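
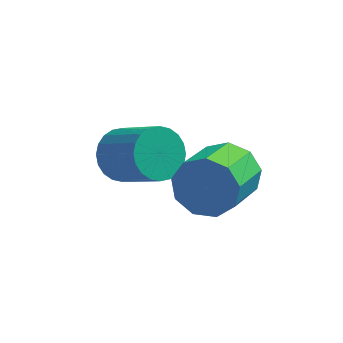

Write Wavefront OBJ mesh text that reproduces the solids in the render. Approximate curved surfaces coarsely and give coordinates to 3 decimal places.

v -1.127 2.746 1.686
v -0.613 3.208 1.369
v 0.441 2.576 2.157
v -0.073 2.114 2.474
v -0.695 3.366 1.606
v 0.359 2.734 2.394
v -0.843 3.43 1.855
v 0.211 2.798 2.643
v -1.034 3.39 2.078
v 0.02 2.758 2.866
v -1.239 3.252 2.242
v -0.185 2.62 3.03
v -1.427 3.037 2.321
v -0.373 2.405 3.109
v -1.57 2.777 2.303
v -0.516 2.145 3.091
v -1.645 2.513 2.191
v -0.591 1.881 2.979
v -1.641 2.284 2.003
v -0.587 1.652 2.791
v -1.559 2.126 1.766
v -0.505 1.494 2.554
v -1.411 2.062 1.517
v -0.357 1.43 2.305
v -1.22 2.102 1.294
v -0.166 1.47 2.082
v -1.015 2.24 1.13
v 0.039 1.608 1.918
v -0.827 2.455 1.051
v 0.227 1.823 1.839
v -0.684 2.715 1.069
v 0.37 2.083 1.857
v -0.609 2.979 1.181
v 0.445 2.347 1.969
v 1.434 2.619 1.662
v 1.769 2.276 0.972
v 1.501 0.898 1.528
v 1.166 1.241 2.218
v 2.176 2.356 1.369
v 1.908 0.978 1.925
v 2.237 2.56 1.903
v 1.968 1.182 2.459
v 1.921 2.791 2.324
v 1.653 1.413 2.88
v 1.378 2.942 2.435
v 1.11 1.564 2.991
v 0.861 2.941 2.185
v 0.593 1.563 2.741
v 0.612 2.79 1.689
v 0.344 1.412 2.245
v 0.748 2.559 1.181
v 0.48 1.181 1.737
v 1.205 2.355 0.898
v 0.937 0.977 1.454
f 2 1 5
f 2 5 3
f 3 5 6
f 3 6 4
f 5 1 7
f 5 7 6
f 6 7 8
f 6 8 4
f 7 1 9
f 7 9 8
f 8 9 10
f 8 10 4
f 9 1 11
f 9 11 10
f 10 11 12
f 10 12 4
f 11 1 13
f 11 13 12
f 12 13 14
f 12 14 4
f 13 1 15
f 13 15 14
f 14 15 16
f 14 16 4
f 15 1 17
f 15 17 16
f 16 17 18
f 16 18 4
f 17 1 19
f 17 19 18
f 18 19 20
f 18 20 4
f 19 1 21
f 19 21 20
f 20 21 22
f 20 22 4
f 21 1 23
f 21 23 22
f 22 23 24
f 22 24 4
f 23 1 25
f 23 25 24
f 24 25 26
f 24 26 4
f 25 1 27
f 25 27 26
f 26 27 28
f 26 28 4
f 27 1 29
f 27 29 28
f 28 29 30
f 28 30 4
f 29 1 31
f 29 31 30
f 30 31 32
f 30 32 4
f 31 1 33
f 31 33 32
f 32 33 34
f 32 34 4
f 33 1 2
f 33 2 34
f 34 2 3
f 34 3 4
f 36 35 39
f 36 39 37
f 37 39 40
f 37 40 38
f 39 35 41
f 39 41 40
f 40 41 42
f 40 42 38
f 41 35 43
f 41 43 42
f 42 43 44
f 42 44 38
f 43 35 45
f 43 45 44
f 44 45 46
f 44 46 38
f 45 35 47
f 45 47 46
f 46 47 48
f 46 48 38
f 47 35 49
f 47 49 48
f 48 49 50
f 48 50 38
f 49 35 51
f 49 51 50
f 50 51 52
f 50 52 38
f 51 35 53
f 51 53 52
f 52 53 54
f 52 54 38
f 53 35 36
f 53 36 54
f 54 36 37
f 54 37 38



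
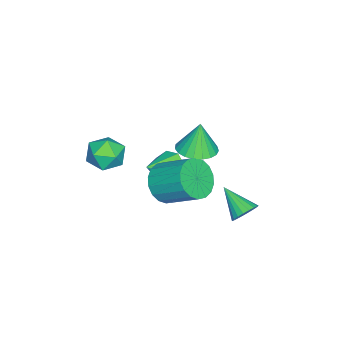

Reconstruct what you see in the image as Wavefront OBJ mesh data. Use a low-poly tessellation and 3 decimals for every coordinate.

v -1.748 -0.267 -0.144
v -0.857 -0.668 0.24
v -0.6 0.885 1.268
v -1.492 1.287 0.884
v -0.713 -0.439 -0.142
v -0.456 1.114 0.886
v -0.773 -0.177 -0.523
v -0.517 1.376 0.505
v -1.027 0.068 -0.83
v -0.77 1.621 0.198
v -1.424 0.247 -1.001
v -1.167 1.8 0.027
v -1.885 0.324 -1.002
v -1.628 1.877 0.026
v -2.319 0.284 -0.833
v -2.062 1.837 0.195
v -2.64 0.135 -0.528
v -2.383 1.688 0.5
v -2.784 -0.094 -0.146
v -2.527 1.459 0.882
v -2.723 -0.356 0.235
v -2.467 1.197 1.263
v -2.47 -0.601 0.542
v -2.213 0.952 1.57
v -2.073 -0.78 0.713
v -1.816 0.773 1.741
v -1.612 -0.857 0.714
v -1.355 0.696 1.742
v -1.178 -0.817 0.545
v -0.921 0.736 1.573
v -2.739 3.047 -2.036
v -2.397 2.582 -2.431
v -3.361 1.833 -1.144
v -2.203 2.637 -2.221
v -2.102 2.763 -1.979
v -2.111 2.939 -1.747
v -2.229 3.133 -1.565
v -2.435 3.312 -1.464
v -2.694 3.446 -1.463
v -2.961 3.51 -1.56
v -3.189 3.495 -1.74
v -3.339 3.402 -1.971
v -3.386 3.248 -2.214
v -3.321 3.059 -2.425
v -3.155 2.868 -2.57
v -2.918 2.708 -2.622
v -2.649 2.607 -2.573
v -2.055 -2.207 1.475
v -1.546 -2.138 0.656
v -1.614 -3.702 1.624
v -1.105 -3.633 0.805
v -0.816 -3.156 1.596
v -1.089 -2.232 1.503
v -2.071 -3.608 0.777
v -2.344 -2.684 0.684
v -1.555 -3.004 0.224
v -0.78 -2.725 0.73
v -2.38 -3.115 1.55
v -1.605 -2.836 2.056
v -2.837 0.769 1.618
v -2.356 1.576 1.64
v -3.043 0.851 3.142
v -2.722 1.701 1.584
v -3.108 1.665 1.534
v -3.447 1.474 1.498
v -3.681 1.162 1.483
v -3.769 0.781 1.492
v -3.696 0.398 1.522
v -3.474 0.079 1.569
v -3.142 -0.12 1.624
v -2.758 -0.165 1.679
v -2.387 -0.049 1.722
v -2.095 0.208 1.748
v -1.93 0.563 1.751
v -1.923 0.953 1.731
v -2.073 1.312 1.692
v -4.2 -1.044 -1.424
v -3.598 -0.7 -2.013
v -3.08 -1.656 -0.636
v -3.732 -0.266 -1.485
v -4.141 -0.288 -0.922
v -4.584 -0.753 -0.652
v -4.802 -1.388 -0.835
v -4.668 -1.823 -1.363
v -4.259 -1.801 -1.927
v -3.816 -1.336 -2.196
f 2 1 5
f 2 5 3
f 3 5 6
f 3 6 4
f 5 1 7
f 5 7 6
f 6 7 8
f 6 8 4
f 7 1 9
f 7 9 8
f 8 9 10
f 8 10 4
f 9 1 11
f 9 11 10
f 10 11 12
f 10 12 4
f 11 1 13
f 11 13 12
f 12 13 14
f 12 14 4
f 13 1 15
f 13 15 14
f 14 15 16
f 14 16 4
f 15 1 17
f 15 17 16
f 16 17 18
f 16 18 4
f 17 1 19
f 17 19 18
f 18 19 20
f 18 20 4
f 19 1 21
f 19 21 20
f 20 21 22
f 20 22 4
f 21 1 23
f 21 23 22
f 22 23 24
f 22 24 4
f 23 1 25
f 23 25 24
f 24 25 26
f 24 26 4
f 25 1 27
f 25 27 26
f 26 27 28
f 26 28 4
f 27 1 29
f 27 29 28
f 28 29 30
f 28 30 4
f 29 1 2
f 29 2 30
f 30 2 3
f 30 3 4
f 32 31 34
f 32 34 33
f 34 31 35
f 34 35 33
f 35 31 36
f 35 36 33
f 36 31 37
f 36 37 33
f 37 31 38
f 37 38 33
f 38 31 39
f 38 39 33
f 39 31 40
f 39 40 33
f 40 31 41
f 40 41 33
f 41 31 42
f 41 42 33
f 42 31 43
f 42 43 33
f 43 31 44
f 43 44 33
f 44 31 45
f 44 45 33
f 45 31 46
f 45 46 33
f 46 31 47
f 46 47 33
f 47 31 32
f 47 32 33
f 48 59 53
f 48 53 49
f 48 49 55
f 48 55 58
f 48 58 59
f 49 53 57
f 53 59 52
f 59 58 50
f 58 55 54
f 55 49 56
f 51 57 52
f 51 52 50
f 51 50 54
f 51 54 56
f 51 56 57
f 52 57 53
f 50 52 59
f 54 50 58
f 56 54 55
f 57 56 49
f 61 60 63
f 61 63 62
f 63 60 64
f 63 64 62
f 64 60 65
f 64 65 62
f 65 60 66
f 65 66 62
f 66 60 67
f 66 67 62
f 67 60 68
f 67 68 62
f 68 60 69
f 68 69 62
f 69 60 70
f 69 70 62
f 70 60 71
f 70 71 62
f 71 60 72
f 71 72 62
f 72 60 73
f 72 73 62
f 73 60 74
f 73 74 62
f 74 60 75
f 74 75 62
f 75 60 76
f 75 76 62
f 76 60 61
f 76 61 62
f 78 77 80
f 78 80 79
f 80 77 81
f 80 81 79
f 81 77 82
f 81 82 79
f 82 77 83
f 82 83 79
f 83 77 84
f 83 84 79
f 84 77 85
f 84 85 79
f 85 77 86
f 85 86 79
f 86 77 78
f 86 78 79



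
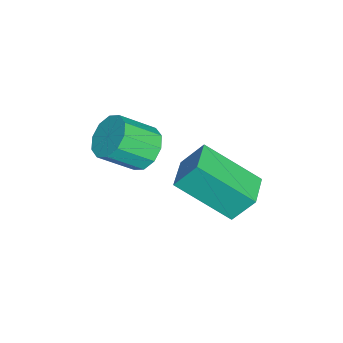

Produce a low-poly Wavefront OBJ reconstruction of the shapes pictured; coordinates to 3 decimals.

v 2.253 1.035 0.308
v 2.177 1.674 1.188
v 2.388 2.68 -0.874
v 2.312 3.319 0.006
v 3.348 1.021 0.414
v 3.272 1.66 1.294
v 3.483 2.666 -0.768
v 3.407 3.305 0.112
v 3.667 0.312 2.288
v 3.958 0.807 2.706
v 4.344 -0.097 3.51
v 4.053 -0.592 3.092
v 3.543 0.746 2.836
v 3.929 -0.158 3.64
v 3.176 0.519 2.757
v 3.562 -0.385 3.561
v 2.996 0.213 2.499
v 3.382 -0.691 3.303
v 3.073 -0.055 2.16
v 3.459 -0.959 2.964
v 3.376 -0.183 1.87
v 3.762 -1.087 2.674
v 3.791 -0.122 1.74
v 4.177 -1.026 2.544
v 4.158 0.105 1.819
v 4.544 -0.799 2.623
v 4.338 0.411 2.077
v 4.724 -0.493 2.881
v 4.261 0.679 2.416
v 4.647 -0.225 3.22
f 2 4 1
f 5 2 1
f 1 4 3
f 3 5 1
f 2 8 4
f 6 2 5
f 6 8 2
f 4 8 3
f 7 5 3
f 3 8 7
f 7 6 5
f 8 6 7
f 10 9 13
f 10 13 11
f 11 13 14
f 11 14 12
f 13 9 15
f 13 15 14
f 14 15 16
f 14 16 12
f 15 9 17
f 15 17 16
f 16 17 18
f 16 18 12
f 17 9 19
f 17 19 18
f 18 19 20
f 18 20 12
f 19 9 21
f 19 21 20
f 20 21 22
f 20 22 12
f 21 9 23
f 21 23 22
f 22 23 24
f 22 24 12
f 23 9 25
f 23 25 24
f 24 25 26
f 24 26 12
f 25 9 27
f 25 27 26
f 26 27 28
f 26 28 12
f 27 9 29
f 27 29 28
f 28 29 30
f 28 30 12
f 29 9 10
f 29 10 30
f 30 10 11
f 30 11 12



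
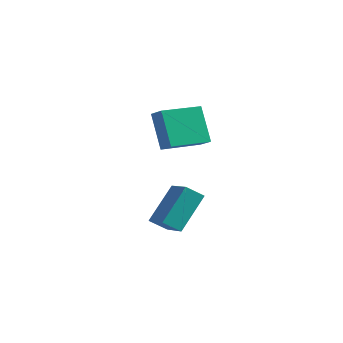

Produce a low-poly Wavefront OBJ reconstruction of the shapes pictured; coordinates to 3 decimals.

v 2.495 -1.647 -0.675
v 2.674 -0.246 0.755
v 3.049 -1.15 -1.232
v 3.228 0.252 0.198
v 3.572 -2.292 -0.178
v 3.751 -0.89 1.252
v 4.126 -1.794 -0.735
v 4.305 -0.393 0.695
v -0.328 2.773 2.936
v 0.366 2.486 3.395
v 0.517 4.532 2.758
v 1.211 4.246 3.218
v 0.529 2.194 1.282
v 1.223 1.908 1.742
v 1.374 3.954 1.105
v 2.068 3.667 1.564
f 2 4 1
f 5 2 1
f 1 4 3
f 3 5 1
f 2 8 4
f 6 2 5
f 6 8 2
f 4 8 3
f 7 5 3
f 3 8 7
f 7 6 5
f 8 6 7
f 10 12 9
f 13 10 9
f 9 12 11
f 11 13 9
f 10 16 12
f 14 10 13
f 14 16 10
f 12 16 11
f 15 13 11
f 11 16 15
f 15 14 13
f 16 14 15



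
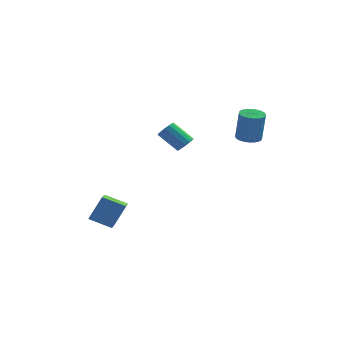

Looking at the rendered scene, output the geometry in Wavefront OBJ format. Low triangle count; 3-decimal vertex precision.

v 1.208 -3.146 3.354
v 1.558 -2.938 3.692
v 0.543 -2.647 4.565
v 0.192 -2.854 4.226
v 1.481 -2.728 3.533
v 0.466 -2.437 4.405
v 1.33 -2.631 3.325
v 0.315 -2.34 4.198
v 1.147 -2.671 3.125
v 0.132 -2.38 3.998
v 0.98 -2.839 2.986
v -0.035 -2.548 3.859
v 0.873 -3.088 2.946
v -0.142 -2.797 3.819
v 0.857 -3.353 3.015
v -0.158 -3.062 3.888
v 0.934 -3.563 3.175
v -0.081 -3.272 4.047
v 1.085 -3.66 3.382
v 0.07 -3.369 4.255
v 1.268 -3.62 3.582
v 0.253 -3.329 4.455
v 1.435 -3.452 3.721
v 0.42 -3.161 4.594
v 1.542 -3.203 3.761
v 0.527 -2.912 4.634
v 3.592 1.667 2.063
v 4.258 1.556 1.978
v 4.453 1.421 3.692
v 3.788 1.533 3.777
v 4.252 1.82 2
v 4.447 1.686 3.713
v 4.145 2.061 2.031
v 4.341 1.927 3.745
v 3.955 2.242 2.067
v 4.151 2.108 3.78
v 3.709 2.336 2.102
v 3.905 2.201 3.816
v 3.446 2.328 2.132
v 3.641 2.193 3.845
v 3.204 2.219 2.151
v 3.4 2.084 3.864
v 3.022 2.026 2.156
v 3.218 1.892 3.87
v 2.927 1.779 2.148
v 3.122 1.644 3.862
v 2.933 1.514 2.127
v 3.128 1.38 3.84
v 3.039 1.273 2.095
v 3.235 1.139 3.809
v 3.229 1.092 2.06
v 3.425 0.958 3.773
v 3.475 0.999 2.024
v 3.671 0.864 3.738
v 3.739 1.007 1.995
v 3.934 0.872 3.708
v 3.98 1.116 1.976
v 4.176 0.981 3.689
v 4.162 1.308 1.97
v 4.358 1.174 3.684
v -2.654 -1.557 -3.154
v -2.519 -2.714 -2.79
v -3.834 -1.531 -2.634
v -3.7 -2.688 -2.27
v -2.06 -1.072 -1.83
v -1.926 -2.229 -1.466
v -3.241 -1.046 -1.31
v -3.106 -2.203 -0.946
f 2 1 5
f 2 5 3
f 3 5 6
f 3 6 4
f 5 1 7
f 5 7 6
f 6 7 8
f 6 8 4
f 7 1 9
f 7 9 8
f 8 9 10
f 8 10 4
f 9 1 11
f 9 11 10
f 10 11 12
f 10 12 4
f 11 1 13
f 11 13 12
f 12 13 14
f 12 14 4
f 13 1 15
f 13 15 14
f 14 15 16
f 14 16 4
f 15 1 17
f 15 17 16
f 16 17 18
f 16 18 4
f 17 1 19
f 17 19 18
f 18 19 20
f 18 20 4
f 19 1 21
f 19 21 20
f 20 21 22
f 20 22 4
f 21 1 23
f 21 23 22
f 22 23 24
f 22 24 4
f 23 1 25
f 23 25 24
f 24 25 26
f 24 26 4
f 25 1 2
f 25 2 26
f 26 2 3
f 26 3 4
f 28 27 31
f 28 31 29
f 29 31 32
f 29 32 30
f 31 27 33
f 31 33 32
f 32 33 34
f 32 34 30
f 33 27 35
f 33 35 34
f 34 35 36
f 34 36 30
f 35 27 37
f 35 37 36
f 36 37 38
f 36 38 30
f 37 27 39
f 37 39 38
f 38 39 40
f 38 40 30
f 39 27 41
f 39 41 40
f 40 41 42
f 40 42 30
f 41 27 43
f 41 43 42
f 42 43 44
f 42 44 30
f 43 27 45
f 43 45 44
f 44 45 46
f 44 46 30
f 45 27 47
f 45 47 46
f 46 47 48
f 46 48 30
f 47 27 49
f 47 49 48
f 48 49 50
f 48 50 30
f 49 27 51
f 49 51 50
f 50 51 52
f 50 52 30
f 51 27 53
f 51 53 52
f 52 53 54
f 52 54 30
f 53 27 55
f 53 55 54
f 54 55 56
f 54 56 30
f 55 27 57
f 55 57 56
f 56 57 58
f 56 58 30
f 57 27 59
f 57 59 58
f 58 59 60
f 58 60 30
f 59 27 28
f 59 28 60
f 60 28 29
f 60 29 30
f 62 64 61
f 65 62 61
f 61 64 63
f 63 65 61
f 62 68 64
f 66 62 65
f 66 68 62
f 64 68 63
f 67 65 63
f 63 68 67
f 67 66 65
f 68 66 67



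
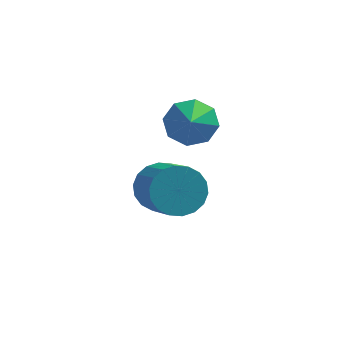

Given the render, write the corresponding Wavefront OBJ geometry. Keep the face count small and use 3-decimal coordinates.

v -0.198 4.361 -0.797
v 0.785 4.397 -0.906
v -0.082 3.419 -0.063
v 0.542 4.82 -0.326
v -0.135 4.973 -0.022
v -0.849 4.768 -0.173
v -1.181 4.324 -0.689
v -0.938 3.902 -1.269
v -0.261 3.748 -1.573
v 0.453 3.953 -1.422
v -0.805 1.545 -2.059
v -0.211 2.198 -1.589
v 0.578 0.648 -0.431
v -0.015 -0.005 -0.901
v -0.578 2.2 -1.338
v 0.211 0.649 -0.179
v -0.99 2.071 -1.229
v -0.201 0.521 -0.071
v -1.365 1.839 -1.285
v -0.576 0.288 -0.126
v -1.629 1.548 -1.494
v -0.84 -0.003 -0.335
v -1.73 1.257 -1.815
v -0.941 -0.294 -0.656
v -1.648 1.022 -2.184
v -0.859 -0.528 -1.026
v -1.398 0.892 -2.529
v -0.609 -0.658 -1.371
v -1.031 0.891 -2.781
v -0.242 -0.66 -1.622
v -0.619 1.019 -2.889
v 0.17 -0.531 -1.731
v -0.244 1.252 -2.834
v 0.545 -0.299 -1.675
v 0.02 1.543 -2.625
v 0.809 -0.008 -1.466
v 0.121 1.834 -2.304
v 0.91 0.283 -1.145
v 0.039 2.068 -1.934
v 0.828 0.518 -0.776
f 2 1 4
f 2 4 3
f 4 1 5
f 4 5 3
f 5 1 6
f 5 6 3
f 6 1 7
f 6 7 3
f 7 1 8
f 7 8 3
f 8 1 9
f 8 9 3
f 9 1 10
f 9 10 3
f 10 1 2
f 10 2 3
f 12 11 15
f 12 15 13
f 13 15 16
f 13 16 14
f 15 11 17
f 15 17 16
f 16 17 18
f 16 18 14
f 17 11 19
f 17 19 18
f 18 19 20
f 18 20 14
f 19 11 21
f 19 21 20
f 20 21 22
f 20 22 14
f 21 11 23
f 21 23 22
f 22 23 24
f 22 24 14
f 23 11 25
f 23 25 24
f 24 25 26
f 24 26 14
f 25 11 27
f 25 27 26
f 26 27 28
f 26 28 14
f 27 11 29
f 27 29 28
f 28 29 30
f 28 30 14
f 29 11 31
f 29 31 30
f 30 31 32
f 30 32 14
f 31 11 33
f 31 33 32
f 32 33 34
f 32 34 14
f 33 11 35
f 33 35 34
f 34 35 36
f 34 36 14
f 35 11 37
f 35 37 36
f 36 37 38
f 36 38 14
f 37 11 39
f 37 39 38
f 38 39 40
f 38 40 14
f 39 11 12
f 39 12 40
f 40 12 13
f 40 13 14



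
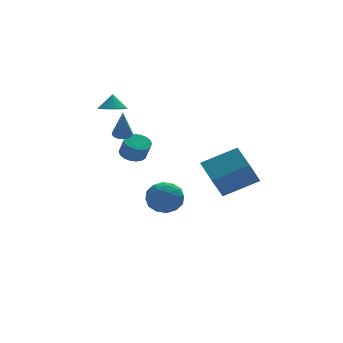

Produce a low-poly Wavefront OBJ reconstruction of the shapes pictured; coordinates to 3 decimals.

v 1.868 -3.582 0.128
v 3.804 -3.933 1.091
v 1.863 -1.904 0.75
v 3.798 -2.254 1.713
v 2.682 -3.046 -1.313
v 4.617 -3.396 -0.35
v 2.676 -1.367 -0.691
v 4.612 -1.718 0.272
v -1.609 0.391 2.48
v -1.231 0.754 2.647
v -1.771 -0.251 4.24
v -1.48 0.889 2.674
v -1.764 0.891 2.648
v -2.006 0.759 2.578
v -2.141 0.528 2.481
v -2.134 0.26 2.384
v -1.986 0.027 2.313
v -1.737 -0.108 2.287
v -1.454 -0.11 2.312
v -1.212 0.023 2.383
v -1.076 0.254 2.479
v -1.083 0.521 2.576
v -1.209 3.227 3.274
v -0.634 2.673 3.407
v -1.071 3.593 4.206
v -0.448 2.95 3.27
v -0.413 3.282 3.134
v -0.536 3.603 3.026
v -0.792 3.85 2.968
v -1.131 3.973 2.97
v -1.485 3.949 3.032
v -1.785 3.782 3.142
v -1.97 3.504 3.279
v -2.005 3.172 3.414
v -1.882 2.851 3.522
v -1.626 2.604 3.581
v -1.288 2.481 3.579
v -0.934 2.505 3.517
v -0.106 3.182 -0.192
v 0.465 2.734 -0.477
v 0.597 2.25 0.546
v 0.026 2.698 0.832
v 0.636 3.016 -0.366
v 0.768 2.531 0.657
v 0.659 3.33 -0.221
v 0.791 2.845 0.803
v 0.531 3.615 -0.069
v 0.663 3.13 0.954
v 0.277 3.814 0.058
v 0.409 3.33 1.081
v -0.053 3.888 0.136
v 0.079 3.404 1.159
v -0.394 3.823 0.148
v -0.261 3.338 1.172
v -0.677 3.63 0.094
v -0.545 3.146 1.117
v -0.848 3.349 -0.017
v -0.716 2.864 1.006
v -0.871 3.035 -0.163
v -0.739 2.55 0.861
v -0.743 2.75 -0.314
v -0.611 2.265 0.709
v -0.489 2.55 -0.441
v -0.357 2.066 0.582
v -0.159 2.476 -0.519
v -0.027 1.992 0.504
v 0.181 2.542 -0.532
v 0.314 2.057 0.492
v 1.104 3.552 -3.92
v 2.038 3.087 -4.394
v 1.022 2.153 -2.706
v 1.956 1.688 -3.18
v 2.04 2.665 -2.588
v 2.091 3.53 -3.338
v 0.969 1.71 -3.762
v 1.02 2.575 -4.512
v 1.955 1.948 -4.296
v 2.617 2.539 -3.57
v 0.443 2.701 -3.53
v 1.105 3.292 -2.804
v 1.578 3.443 -4.263
v 1.482 1.797 -2.837
v 1.531 2.372 -2.489
v 2.081 2.099 -2.767
v 1.609 3.703 -3.643
v 2.158 3.43 -3.921
v 2.16 3.182 -2.86
v 0.902 1.81 -3.179
v 1.451 1.537 -3.457
v 0.979 3.141 -4.333
v 1.529 2.868 -4.611
v 0.9 2.058 -4.24
v 2.078 2.5 -4.484
v 2.03 1.677 -3.771
v 1.45 1.69 -4.113
v 1.48 2.199 -4.554
v 2.467 2.847 -4.058
v 2.419 2.024 -3.344
v 2.469 2.599 -2.996
v 2.498 3.107 -3.437
v 2.419 2.178 -4
v 0.641 3.216 -3.756
v 0.593 2.393 -3.042
v 0.562 2.133 -3.663
v 0.591 2.641 -4.104
v 1.03 3.563 -3.329
v 0.982 2.74 -2.616
v 1.58 3.041 -2.546
v 1.61 3.55 -2.987
v 0.641 3.062 -3.1
f 2 4 1
f 5 2 1
f 1 4 3
f 3 5 1
f 2 8 4
f 6 2 5
f 6 8 2
f 4 8 3
f 7 5 3
f 3 8 7
f 7 6 5
f 8 6 7
f 10 9 12
f 10 12 11
f 12 9 13
f 12 13 11
f 13 9 14
f 13 14 11
f 14 9 15
f 14 15 11
f 15 9 16
f 15 16 11
f 16 9 17
f 16 17 11
f 17 9 18
f 17 18 11
f 18 9 19
f 18 19 11
f 19 9 20
f 19 20 11
f 20 9 21
f 20 21 11
f 21 9 22
f 21 22 11
f 22 9 10
f 22 10 11
f 24 23 26
f 24 26 25
f 26 23 27
f 26 27 25
f 27 23 28
f 27 28 25
f 28 23 29
f 28 29 25
f 29 23 30
f 29 30 25
f 30 23 31
f 30 31 25
f 31 23 32
f 31 32 25
f 32 23 33
f 32 33 25
f 33 23 34
f 33 34 25
f 34 23 35
f 34 35 25
f 35 23 36
f 35 36 25
f 36 23 37
f 36 37 25
f 37 23 38
f 37 38 25
f 38 23 24
f 38 24 25
f 40 39 43
f 40 43 41
f 41 43 44
f 41 44 42
f 43 39 45
f 43 45 44
f 44 45 46
f 44 46 42
f 45 39 47
f 45 47 46
f 46 47 48
f 46 48 42
f 47 39 49
f 47 49 48
f 48 49 50
f 48 50 42
f 49 39 51
f 49 51 50
f 50 51 52
f 50 52 42
f 51 39 53
f 51 53 52
f 52 53 54
f 52 54 42
f 53 39 55
f 53 55 54
f 54 55 56
f 54 56 42
f 55 39 57
f 55 57 56
f 56 57 58
f 56 58 42
f 57 39 59
f 57 59 58
f 58 59 60
f 58 60 42
f 59 39 61
f 59 61 60
f 60 61 62
f 60 62 42
f 61 39 63
f 61 63 62
f 62 63 64
f 62 64 42
f 63 39 65
f 63 65 64
f 64 65 66
f 64 66 42
f 65 39 67
f 65 67 66
f 66 67 68
f 66 68 42
f 67 39 40
f 67 40 68
f 68 40 41
f 68 41 42
f 69 106 85
f 106 80 109
f 85 109 74
f 106 109 85
f 69 85 81
f 85 74 86
f 81 86 70
f 85 86 81
f 69 81 90
f 81 70 91
f 90 91 76
f 81 91 90
f 69 90 102
f 90 76 105
f 102 105 79
f 90 105 102
f 69 102 106
f 102 79 110
f 106 110 80
f 102 110 106
f 70 86 97
f 86 74 100
f 97 100 78
f 86 100 97
f 74 109 87
f 109 80 108
f 87 108 73
f 109 108 87
f 80 110 107
f 110 79 103
f 107 103 71
f 110 103 107
f 79 105 104
f 105 76 92
f 104 92 75
f 105 92 104
f 76 91 96
f 91 70 93
f 96 93 77
f 91 93 96
f 72 98 84
f 98 78 99
f 84 99 73
f 98 99 84
f 72 84 82
f 84 73 83
f 82 83 71
f 84 83 82
f 72 82 89
f 82 71 88
f 89 88 75
f 82 88 89
f 72 89 94
f 89 75 95
f 94 95 77
f 89 95 94
f 72 94 98
f 94 77 101
f 98 101 78
f 94 101 98
f 73 99 87
f 99 78 100
f 87 100 74
f 99 100 87
f 71 83 107
f 83 73 108
f 107 108 80
f 83 108 107
f 75 88 104
f 88 71 103
f 104 103 79
f 88 103 104
f 77 95 96
f 95 75 92
f 96 92 76
f 95 92 96
f 78 101 97
f 101 77 93
f 97 93 70
f 101 93 97



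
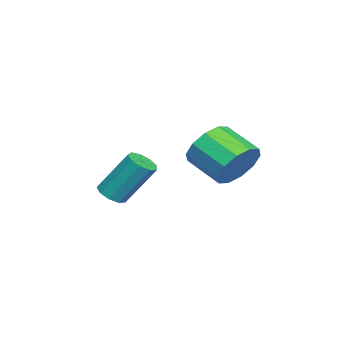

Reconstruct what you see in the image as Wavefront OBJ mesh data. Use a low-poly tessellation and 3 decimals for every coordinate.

v 1.029 -2.638 -0.568
v 1.539 -2.934 -0.348
v 1.482 -1.797 1.309
v 0.971 -1.502 1.088
v 1.657 -2.59 -0.579
v 1.599 -1.454 1.077
v 1.481 -2.269 -0.806
v 1.423 -1.132 0.851
v 1.093 -2.121 -0.921
v 1.035 -0.984 0.735
v 0.675 -2.214 -0.872
v 0.617 -1.078 0.785
v 0.423 -2.507 -0.68
v 0.365 -1.37 0.977
v 0.454 -2.86 -0.436
v 0.397 -1.724 1.221
v 0.755 -3.11 -0.254
v 0.697 -1.974 1.403
v 1.183 -3.14 -0.219
v 1.125 -2.003 1.438
v 1.766 2.093 1.405
v 2.493 2.135 2.147
v 1.801 0.89 2.897
v 1.074 0.847 2.155
v 2.005 2.514 2.325
v 1.313 1.269 3.075
v 1.426 2.732 2.152
v 0.733 1.486 2.902
v 0.976 2.705 1.693
v 0.284 1.46 2.443
v 0.829 2.445 1.124
v 0.136 1.199 1.874
v 1.039 2.05 0.663
v 0.347 0.805 1.413
v 1.527 1.671 0.485
v 0.835 0.426 1.235
v 2.107 1.454 0.658
v 1.414 0.208 1.408
v 2.556 1.48 1.117
v 1.864 0.235 1.867
v 2.704 1.741 1.686
v 2.011 0.495 2.436
f 2 1 5
f 2 5 3
f 3 5 6
f 3 6 4
f 5 1 7
f 5 7 6
f 6 7 8
f 6 8 4
f 7 1 9
f 7 9 8
f 8 9 10
f 8 10 4
f 9 1 11
f 9 11 10
f 10 11 12
f 10 12 4
f 11 1 13
f 11 13 12
f 12 13 14
f 12 14 4
f 13 1 15
f 13 15 14
f 14 15 16
f 14 16 4
f 15 1 17
f 15 17 16
f 16 17 18
f 16 18 4
f 17 1 19
f 17 19 18
f 18 19 20
f 18 20 4
f 19 1 2
f 19 2 20
f 20 2 3
f 20 3 4
f 22 21 25
f 22 25 23
f 23 25 26
f 23 26 24
f 25 21 27
f 25 27 26
f 26 27 28
f 26 28 24
f 27 21 29
f 27 29 28
f 28 29 30
f 28 30 24
f 29 21 31
f 29 31 30
f 30 31 32
f 30 32 24
f 31 21 33
f 31 33 32
f 32 33 34
f 32 34 24
f 33 21 35
f 33 35 34
f 34 35 36
f 34 36 24
f 35 21 37
f 35 37 36
f 36 37 38
f 36 38 24
f 37 21 39
f 37 39 38
f 38 39 40
f 38 40 24
f 39 21 41
f 39 41 40
f 40 41 42
f 40 42 24
f 41 21 22
f 41 22 42
f 42 22 23
f 42 23 24



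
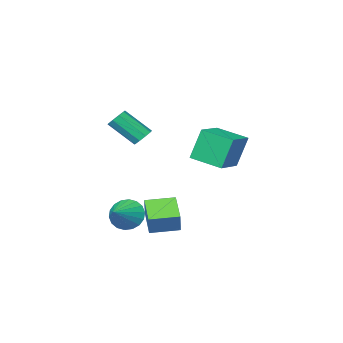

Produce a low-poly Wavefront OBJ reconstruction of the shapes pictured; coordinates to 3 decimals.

v 1.168 0.451 2.893
v 1.539 0.213 2.429
v 2.503 -0.809 3.723
v 2.132 -0.571 4.187
v 1.716 0.581 2.588
v 2.679 -0.441 3.882
v 1.636 0.888 2.889
v 2.599 -0.134 4.184
v 1.337 0.99 3.193
v 2.301 -0.031 4.487
v 0.959 0.84 3.356
v 1.923 -0.181 4.65
v 0.679 0.508 3.302
v 1.643 -0.513 4.596
v 0.628 0.149 3.057
v 1.592 -0.872 4.351
v 0.829 -0.069 2.735
v 1.793 -1.09 4.029
v 1.189 -0.044 2.487
v 2.153 -1.065 3.781
v -3.852 -1.339 0.19
v -4.46 -1.154 2.14
v -4.722 0.329 -0.239
v -5.33 0.515 1.71
v -2.21 -0.375 0.61
v -2.818 -0.189 2.559
v -3.08 1.294 0.18
v -3.688 1.479 2.13
v -1.395 -0.414 -3.078
v -0.986 0.169 -1.838
v -0.805 0.925 -3.902
v -0.396 1.508 -2.662
v 0.076 -1.148 -3.218
v 0.485 -0.565 -1.978
v 0.666 0.191 -4.042
v 1.075 0.774 -2.802
v 1.915 0.042 -2.501
v 2.453 -0.051 -3.363
v 3.205 0.818 -1.779
v 2.243 0.348 -3.417
v 1.968 0.686 -3.29
v 1.683 0.897 -3.006
v 1.444 0.938 -2.623
v 1.297 0.801 -2.215
v 1.274 0.515 -1.864
v 1.377 0.134 -1.64
v 1.587 -0.265 -1.585
v 1.862 -0.603 -1.712
v 2.147 -0.814 -1.996
v 2.387 -0.855 -2.379
v 2.533 -0.718 -2.787
v 2.556 -0.431 -3.138
f 2 1 5
f 2 5 3
f 3 5 6
f 3 6 4
f 5 1 7
f 5 7 6
f 6 7 8
f 6 8 4
f 7 1 9
f 7 9 8
f 8 9 10
f 8 10 4
f 9 1 11
f 9 11 10
f 10 11 12
f 10 12 4
f 11 1 13
f 11 13 12
f 12 13 14
f 12 14 4
f 13 1 15
f 13 15 14
f 14 15 16
f 14 16 4
f 15 1 17
f 15 17 16
f 16 17 18
f 16 18 4
f 17 1 19
f 17 19 18
f 18 19 20
f 18 20 4
f 19 1 2
f 19 2 20
f 20 2 3
f 20 3 4
f 22 24 21
f 25 22 21
f 21 24 23
f 23 25 21
f 22 28 24
f 26 22 25
f 26 28 22
f 24 28 23
f 27 25 23
f 23 28 27
f 27 26 25
f 28 26 27
f 30 32 29
f 33 30 29
f 29 32 31
f 31 33 29
f 30 36 32
f 34 30 33
f 34 36 30
f 32 36 31
f 35 33 31
f 31 36 35
f 35 34 33
f 36 34 35
f 38 37 40
f 38 40 39
f 40 37 41
f 40 41 39
f 41 37 42
f 41 42 39
f 42 37 43
f 42 43 39
f 43 37 44
f 43 44 39
f 44 37 45
f 44 45 39
f 45 37 46
f 45 46 39
f 46 37 47
f 46 47 39
f 47 37 48
f 47 48 39
f 48 37 49
f 48 49 39
f 49 37 50
f 49 50 39
f 50 37 51
f 50 51 39
f 51 37 52
f 51 52 39
f 52 37 38
f 52 38 39



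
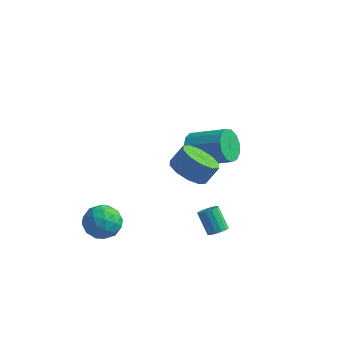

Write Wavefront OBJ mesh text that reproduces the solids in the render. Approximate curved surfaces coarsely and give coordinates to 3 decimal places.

v 1.487 -3.225 3.535
v 2.345 -3.788 3.447
v 2.771 -3.278 4.336
v 1.913 -2.715 4.425
v 2.422 -3.257 3.105
v 2.848 -2.747 3.994
v 2.142 -2.713 2.928
v 2.569 -2.203 3.817
v 1.612 -2.365 2.982
v 2.039 -1.855 3.871
v 1.034 -2.345 3.248
v 1.461 -1.836 4.137
v 0.629 -2.662 3.624
v 1.055 -2.152 4.513
v 0.552 -3.193 3.966
v 0.978 -2.683 4.855
v 0.831 -3.737 4.143
v 1.258 -3.227 5.032
v 1.361 -4.085 4.089
v 1.788 -3.575 4.978
v 1.939 -4.104 3.823
v 2.366 -3.595 4.712
v -0.963 2.147 0.374
v -0.66 2.621 -0.44
v 1.187 2.868 0.391
v 0.883 2.393 1.206
v -0.866 3.011 -0.098
v 0.981 3.258 0.733
v -1.103 3.127 0.393
v 0.744 3.373 1.224
v -1.295 2.931 0.879
v 0.551 3.178 1.71
v -1.382 2.487 1.205
v 0.464 2.733 2.036
v -1.336 1.934 1.266
v 0.51 2.181 2.098
v -1.172 1.449 1.045
v 0.675 1.696 1.876
v -0.941 1.186 0.611
v 0.905 1.432 1.442
v -0.718 1.227 0.102
v 1.129 1.474 0.933
v -0.572 1.561 -0.321
v 1.275 1.807 0.51
v -0.551 2.08 -0.523
v 1.296 2.327 0.308
v -2.939 -2.869 -1.004
v -2.113 -3.022 -1.618
v -3.607 -4.318 -1.542
v -2.781 -4.471 -2.156
v -2.678 -4.529 -1.122
v -2.265 -3.633 -0.79
v -3.455 -3.707 -2.37
v -3.042 -2.811 -2.038
v -2.432 -3.54 -2.463
v -1.952 -4.048 -1.692
v -3.768 -3.292 -1.468
v -3.288 -3.8 -0.697
v -2.467 -2.818 -1.264
v -3.253 -4.522 -1.896
v -3.192 -4.556 -1.288
v -2.707 -4.646 -1.65
v -2.556 -3.177 -0.777
v -2.071 -3.267 -1.138
v -2.403 -4.153 -0.846
v -3.649 -4.073 -2.022
v -3.164 -4.163 -2.383
v -3.013 -2.694 -1.51
v -2.528 -2.784 -1.872
v -3.317 -3.187 -2.314
v -2.169 -3.212 -2.122
v -2.562 -4.064 -2.438
v -2.958 -3.615 -2.564
v -2.715 -3.089 -2.368
v -1.887 -3.511 -1.668
v -2.28 -4.363 -1.985
v -2.219 -4.397 -1.377
v -1.976 -3.87 -1.181
v -2.075 -3.815 -2.165
v -3.44 -2.977 -1.175
v -3.833 -3.829 -1.492
v -3.744 -3.47 -1.979
v -3.501 -2.943 -1.783
v -3.158 -3.276 -0.722
v -3.551 -4.128 -1.038
v -3.005 -4.251 -0.792
v -2.762 -3.725 -0.596
v -3.645 -3.525 -0.995
v 2.169 -1.388 -1.984
v 2.617 -1.401 -1.664
v 1.878 -1.046 -0.616
v 1.431 -1.032 -0.936
v 2.605 -1.134 -1.762
v 1.866 -0.779 -0.715
v 2.476 -0.935 -1.921
v 1.737 -0.58 -0.873
v 2.265 -0.858 -2.096
v 1.527 -0.503 -1.048
v 2.029 -0.922 -2.241
v 1.29 -0.567 -1.193
v 1.83 -1.111 -2.317
v 1.091 -0.756 -1.27
v 1.722 -1.374 -2.304
v 0.983 -1.019 -1.256
v 1.734 -1.641 -2.205
v 0.995 -1.286 -1.158
v 1.863 -1.84 -2.047
v 1.124 -1.485 -0.999
v 2.073 -1.917 -1.872
v 1.335 -1.562 -0.824
v 2.31 -1.853 -1.727
v 1.571 -1.498 -0.679
v 2.509 -1.664 -1.65
v 1.77 -1.309 -0.603
f 2 1 5
f 2 5 3
f 3 5 6
f 3 6 4
f 5 1 7
f 5 7 6
f 6 7 8
f 6 8 4
f 7 1 9
f 7 9 8
f 8 9 10
f 8 10 4
f 9 1 11
f 9 11 10
f 10 11 12
f 10 12 4
f 11 1 13
f 11 13 12
f 12 13 14
f 12 14 4
f 13 1 15
f 13 15 14
f 14 15 16
f 14 16 4
f 15 1 17
f 15 17 16
f 16 17 18
f 16 18 4
f 17 1 19
f 17 19 18
f 18 19 20
f 18 20 4
f 19 1 21
f 19 21 20
f 20 21 22
f 20 22 4
f 21 1 2
f 21 2 22
f 22 2 3
f 22 3 4
f 24 23 27
f 24 27 25
f 25 27 28
f 25 28 26
f 27 23 29
f 27 29 28
f 28 29 30
f 28 30 26
f 29 23 31
f 29 31 30
f 30 31 32
f 30 32 26
f 31 23 33
f 31 33 32
f 32 33 34
f 32 34 26
f 33 23 35
f 33 35 34
f 34 35 36
f 34 36 26
f 35 23 37
f 35 37 36
f 36 37 38
f 36 38 26
f 37 23 39
f 37 39 38
f 38 39 40
f 38 40 26
f 39 23 41
f 39 41 40
f 40 41 42
f 40 42 26
f 41 23 43
f 41 43 42
f 42 43 44
f 42 44 26
f 43 23 45
f 43 45 44
f 44 45 46
f 44 46 26
f 45 23 24
f 45 24 46
f 46 24 25
f 46 25 26
f 47 84 63
f 84 58 87
f 63 87 52
f 84 87 63
f 47 63 59
f 63 52 64
f 59 64 48
f 63 64 59
f 47 59 68
f 59 48 69
f 68 69 54
f 59 69 68
f 47 68 80
f 68 54 83
f 80 83 57
f 68 83 80
f 47 80 84
f 80 57 88
f 84 88 58
f 80 88 84
f 48 64 75
f 64 52 78
f 75 78 56
f 64 78 75
f 52 87 65
f 87 58 86
f 65 86 51
f 87 86 65
f 58 88 85
f 88 57 81
f 85 81 49
f 88 81 85
f 57 83 82
f 83 54 70
f 82 70 53
f 83 70 82
f 54 69 74
f 69 48 71
f 74 71 55
f 69 71 74
f 50 76 62
f 76 56 77
f 62 77 51
f 76 77 62
f 50 62 60
f 62 51 61
f 60 61 49
f 62 61 60
f 50 60 67
f 60 49 66
f 67 66 53
f 60 66 67
f 50 67 72
f 67 53 73
f 72 73 55
f 67 73 72
f 50 72 76
f 72 55 79
f 76 79 56
f 72 79 76
f 51 77 65
f 77 56 78
f 65 78 52
f 77 78 65
f 49 61 85
f 61 51 86
f 85 86 58
f 61 86 85
f 53 66 82
f 66 49 81
f 82 81 57
f 66 81 82
f 55 73 74
f 73 53 70
f 74 70 54
f 73 70 74
f 56 79 75
f 79 55 71
f 75 71 48
f 79 71 75
f 90 89 93
f 90 93 91
f 91 93 94
f 91 94 92
f 93 89 95
f 93 95 94
f 94 95 96
f 94 96 92
f 95 89 97
f 95 97 96
f 96 97 98
f 96 98 92
f 97 89 99
f 97 99 98
f 98 99 100
f 98 100 92
f 99 89 101
f 99 101 100
f 100 101 102
f 100 102 92
f 101 89 103
f 101 103 102
f 102 103 104
f 102 104 92
f 103 89 105
f 103 105 104
f 104 105 106
f 104 106 92
f 105 89 107
f 105 107 106
f 106 107 108
f 106 108 92
f 107 89 109
f 107 109 108
f 108 109 110
f 108 110 92
f 109 89 111
f 109 111 110
f 110 111 112
f 110 112 92
f 111 89 113
f 111 113 112
f 112 113 114
f 112 114 92
f 113 89 90
f 113 90 114
f 114 90 91
f 114 91 92



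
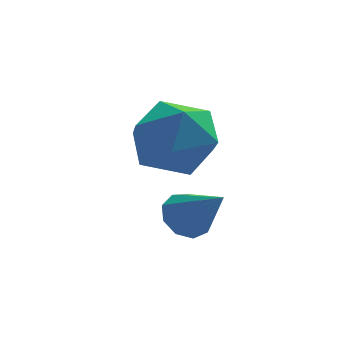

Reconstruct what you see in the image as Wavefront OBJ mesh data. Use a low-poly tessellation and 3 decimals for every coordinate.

v -3.64 2.042 0.608
v -3.17 1.819 0.125
v -2.92 1.078 1.752
v -3.001 2.214 0.351
v -3.13 2.528 0.697
v -3.498 2.615 1.002
v -3.932 2.434 1.122
v -4.23 2.069 1.002
v -4.251 1.692 0.697
v -3.986 1.478 0.351
v -3.559 1.528 0.125
v -4.114 3.263 3.909
v -3.613 3.686 2.868
v -4.087 1.414 3.172
v -3.586 1.837 2.131
v -2.933 1.84 3.174
v -2.95 2.983 3.629
v -4.75 2.117 2.411
v -4.767 3.26 2.866
v -4.006 2.977 1.942
v -2.883 2.806 2.413
v -4.817 2.294 3.627
v -3.694 2.123 4.098
f 2 1 4
f 2 4 3
f 4 1 5
f 4 5 3
f 5 1 6
f 5 6 3
f 6 1 7
f 6 7 3
f 7 1 8
f 7 8 3
f 8 1 9
f 8 9 3
f 9 1 10
f 9 10 3
f 10 1 11
f 10 11 3
f 11 1 2
f 11 2 3
f 12 23 17
f 12 17 13
f 12 13 19
f 12 19 22
f 12 22 23
f 13 17 21
f 17 23 16
f 23 22 14
f 22 19 18
f 19 13 20
f 15 21 16
f 15 16 14
f 15 14 18
f 15 18 20
f 15 20 21
f 16 21 17
f 14 16 23
f 18 14 22
f 20 18 19
f 21 20 13



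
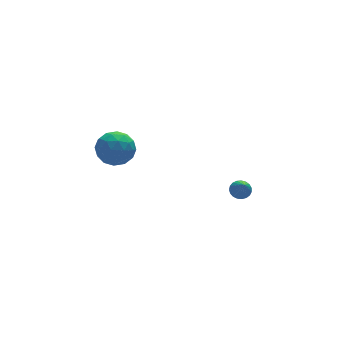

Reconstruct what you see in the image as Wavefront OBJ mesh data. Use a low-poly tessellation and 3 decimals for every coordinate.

v -3.736 2.544 1.936
v -2.935 2.768 1.556
v -3.445 1.112 1.704
v -2.644 1.336 1.324
v -2.774 1.456 2.221
v -2.954 2.342 2.365
v -3.426 1.538 0.895
v -3.606 2.424 1.039
v -2.744 2.147 0.912
v -2.34 2.096 1.732
v -4.04 1.784 1.528
v -3.636 1.733 2.348
v -3.361 2.782 1.766
v -3.019 1.098 1.494
v -3.095 1.169 2.021
v -2.624 1.301 1.798
v -3.372 2.531 2.242
v -2.901 2.663 2.018
v -2.806 1.892 2.409
v -3.479 1.217 1.242
v -3.008 1.349 1.018
v -3.756 2.579 1.462
v -3.285 2.711 1.239
v -3.574 1.988 0.851
v -2.778 2.548 1.164
v -2.607 1.706 1.028
v -3.067 1.825 0.776
v -3.172 2.346 0.861
v -2.541 2.519 1.646
v -2.37 1.677 1.51
v -2.446 1.748 2.037
v -2.552 2.268 2.122
v -2.428 2.153 1.268
v -4.01 2.203 1.75
v -3.839 1.361 1.614
v -3.828 1.612 1.138
v -3.934 2.132 1.223
v -3.773 2.174 2.232
v -3.602 1.332 2.096
v -3.208 1.534 2.399
v -3.313 2.055 2.484
v -3.952 1.727 1.992
v 2.595 2.035 -2.919
v 2.898 1.7 -3.133
v 2.405 1.225 -1.921
v 3.031 1.811 -3.018
v 3.089 1.961 -2.886
v 3.061 2.123 -2.759
v 2.953 2.27 -2.66
v 2.783 2.377 -2.606
v 2.58 2.425 -2.606
v 2.38 2.405 -2.66
v 2.218 2.321 -2.759
v 2.121 2.188 -2.886
v 2.105 2.029 -3.018
v 2.175 1.87 -3.133
v 2.317 1.74 -3.212
v 2.507 1.662 -3.239
v 2.713 1.647 -3.212
f 1 38 17
f 38 12 41
f 17 41 6
f 38 41 17
f 1 17 13
f 17 6 18
f 13 18 2
f 17 18 13
f 1 13 22
f 13 2 23
f 22 23 8
f 13 23 22
f 1 22 34
f 22 8 37
f 34 37 11
f 22 37 34
f 1 34 38
f 34 11 42
f 38 42 12
f 34 42 38
f 2 18 29
f 18 6 32
f 29 32 10
f 18 32 29
f 6 41 19
f 41 12 40
f 19 40 5
f 41 40 19
f 12 42 39
f 42 11 35
f 39 35 3
f 42 35 39
f 11 37 36
f 37 8 24
f 36 24 7
f 37 24 36
f 8 23 28
f 23 2 25
f 28 25 9
f 23 25 28
f 4 30 16
f 30 10 31
f 16 31 5
f 30 31 16
f 4 16 14
f 16 5 15
f 14 15 3
f 16 15 14
f 4 14 21
f 14 3 20
f 21 20 7
f 14 20 21
f 4 21 26
f 21 7 27
f 26 27 9
f 21 27 26
f 4 26 30
f 26 9 33
f 30 33 10
f 26 33 30
f 5 31 19
f 31 10 32
f 19 32 6
f 31 32 19
f 3 15 39
f 15 5 40
f 39 40 12
f 15 40 39
f 7 20 36
f 20 3 35
f 36 35 11
f 20 35 36
f 9 27 28
f 27 7 24
f 28 24 8
f 27 24 28
f 10 33 29
f 33 9 25
f 29 25 2
f 33 25 29
f 44 43 46
f 44 46 45
f 46 43 47
f 46 47 45
f 47 43 48
f 47 48 45
f 48 43 49
f 48 49 45
f 49 43 50
f 49 50 45
f 50 43 51
f 50 51 45
f 51 43 52
f 51 52 45
f 52 43 53
f 52 53 45
f 53 43 54
f 53 54 45
f 54 43 55
f 54 55 45
f 55 43 56
f 55 56 45
f 56 43 57
f 56 57 45
f 57 43 58
f 57 58 45
f 58 43 59
f 58 59 45
f 59 43 44
f 59 44 45



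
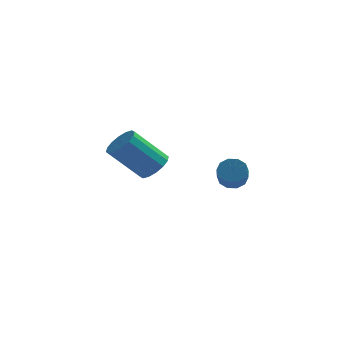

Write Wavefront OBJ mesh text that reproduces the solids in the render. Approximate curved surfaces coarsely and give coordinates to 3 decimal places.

v -2.858 3.656 -1.827
v -2.254 3.815 -1.236
v -3.657 3.303 0.338
v -4.262 3.144 -0.253
v -2.462 4.204 -1.296
v -3.865 3.692 0.279
v -2.777 4.446 -1.497
v -4.18 3.934 0.077
v -3.113 4.477 -1.787
v -4.516 3.964 -0.213
v -3.381 4.287 -2.088
v -4.784 3.775 -0.514
v -3.509 3.929 -2.319
v -4.912 3.416 -0.744
v -3.463 3.497 -2.418
v -4.866 2.985 -0.844
v -3.255 3.108 -2.359
v -4.658 2.596 -0.784
v -2.94 2.866 -2.157
v -4.343 2.354 -0.583
v -2.604 2.836 -1.867
v -4.007 2.323 -0.293
v -2.336 3.025 -1.566
v -3.739 2.513 0.008
v -2.208 3.384 -1.336
v -3.611 2.871 0.239
v 1.356 -0.963 -0.497
v 1.59 -1.283 -1
v 1.758 -2.376 -0.225
v 1.524 -2.057 0.277
v 1.892 -1.106 -0.816
v 2.061 -2.199 -0.042
v 1.989 -0.875 -0.51
v 2.158 -1.968 0.264
v 1.845 -0.677 -0.2
v 2.013 -1.77 0.575
v 1.513 -0.589 -0.003
v 1.682 -1.682 0.772
v 1.122 -0.644 0.005
v 1.29 -1.737 0.78
v 0.819 -0.821 -0.178
v 0.988 -1.914 0.596
v 0.722 -1.052 -0.484
v 0.891 -2.145 0.29
v 0.867 -1.25 -0.795
v 1.035 -2.343 -0.02
v 1.198 -1.338 -0.992
v 1.367 -2.431 -0.217
f 2 1 5
f 2 5 3
f 3 5 6
f 3 6 4
f 5 1 7
f 5 7 6
f 6 7 8
f 6 8 4
f 7 1 9
f 7 9 8
f 8 9 10
f 8 10 4
f 9 1 11
f 9 11 10
f 10 11 12
f 10 12 4
f 11 1 13
f 11 13 12
f 12 13 14
f 12 14 4
f 13 1 15
f 13 15 14
f 14 15 16
f 14 16 4
f 15 1 17
f 15 17 16
f 16 17 18
f 16 18 4
f 17 1 19
f 17 19 18
f 18 19 20
f 18 20 4
f 19 1 21
f 19 21 20
f 20 21 22
f 20 22 4
f 21 1 23
f 21 23 22
f 22 23 24
f 22 24 4
f 23 1 25
f 23 25 24
f 24 25 26
f 24 26 4
f 25 1 2
f 25 2 26
f 26 2 3
f 26 3 4
f 28 27 31
f 28 31 29
f 29 31 32
f 29 32 30
f 31 27 33
f 31 33 32
f 32 33 34
f 32 34 30
f 33 27 35
f 33 35 34
f 34 35 36
f 34 36 30
f 35 27 37
f 35 37 36
f 36 37 38
f 36 38 30
f 37 27 39
f 37 39 38
f 38 39 40
f 38 40 30
f 39 27 41
f 39 41 40
f 40 41 42
f 40 42 30
f 41 27 43
f 41 43 42
f 42 43 44
f 42 44 30
f 43 27 45
f 43 45 44
f 44 45 46
f 44 46 30
f 45 27 47
f 45 47 46
f 46 47 48
f 46 48 30
f 47 27 28
f 47 28 48
f 48 28 29
f 48 29 30



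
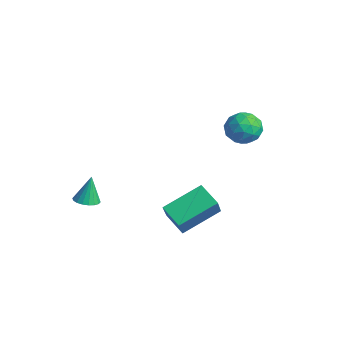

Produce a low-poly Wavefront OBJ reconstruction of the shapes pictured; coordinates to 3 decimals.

v -1.688 -3.488 -3.216
v -1.093 -3.431 -3.174
v -1.812 -3.152 -1.924
v -1.171 -3.186 -3.245
v -1.352 -3.001 -3.311
v -1.599 -2.912 -3.357
v -1.864 -2.938 -3.376
v -2.095 -3.072 -3.363
v -2.244 -3.289 -3.321
v -2.284 -3.546 -3.258
v -2.206 -3.791 -3.186
v -2.025 -3.976 -3.121
v -1.777 -4.065 -3.074
v -1.512 -4.039 -3.055
v -1.282 -3.904 -3.068
v -1.132 -3.687 -3.11
v 2.793 -2.223 -1.784
v 2.929 -0.51 -0.997
v 3.789 -2.067 -2.295
v 3.925 -0.354 -1.508
v 3.475 -2.806 -0.632
v 3.611 -1.093 0.155
v 4.471 -2.65 -1.143
v 4.607 -0.937 -0.356
v 2.47 2.022 1.165
v 3.114 1.991 1.721
v 1.666 1.349 2.059
v 2.31 1.318 2.615
v 1.938 2.063 2.435
v 2.435 2.479 1.883
v 2.345 0.861 1.897
v 2.842 1.277 1.345
v 3.037 1.274 2.174
v 2.785 2.016 2.506
v 1.995 1.324 1.274
v 1.743 2.066 1.606
v 2.863 2.065 1.365
v 1.917 1.275 2.415
v 1.698 1.712 2.31
v 2.077 1.694 2.637
v 2.464 2.352 1.46
v 2.842 2.334 1.787
v 2.151 2.376 2.206
v 1.938 1.006 1.993
v 2.316 0.988 2.32
v 2.703 1.646 1.143
v 3.082 1.628 1.47
v 2.629 0.964 1.574
v 3.196 1.626 1.958
v 2.723 1.23 2.483
v 2.744 0.962 2.061
v 3.036 1.206 1.736
v 3.048 2.062 2.153
v 2.575 1.667 2.679
v 2.357 2.104 2.573
v 2.649 2.349 2.248
v 3.003 1.641 2.419
v 2.205 1.673 1.101
v 1.732 1.278 1.627
v 2.131 0.991 1.532
v 2.423 1.236 1.207
v 2.057 2.11 1.297
v 1.584 1.714 1.822
v 1.744 2.134 2.044
v 2.036 2.378 1.719
v 1.777 1.699 1.361
f 2 1 4
f 2 4 3
f 4 1 5
f 4 5 3
f 5 1 6
f 5 6 3
f 6 1 7
f 6 7 3
f 7 1 8
f 7 8 3
f 8 1 9
f 8 9 3
f 9 1 10
f 9 10 3
f 10 1 11
f 10 11 3
f 11 1 12
f 11 12 3
f 12 1 13
f 12 13 3
f 13 1 14
f 13 14 3
f 14 1 15
f 14 15 3
f 15 1 16
f 15 16 3
f 16 1 2
f 16 2 3
f 18 20 17
f 21 18 17
f 17 20 19
f 19 21 17
f 18 24 20
f 22 18 21
f 22 24 18
f 20 24 19
f 23 21 19
f 19 24 23
f 23 22 21
f 24 22 23
f 25 62 41
f 62 36 65
f 41 65 30
f 62 65 41
f 25 41 37
f 41 30 42
f 37 42 26
f 41 42 37
f 25 37 46
f 37 26 47
f 46 47 32
f 37 47 46
f 25 46 58
f 46 32 61
f 58 61 35
f 46 61 58
f 25 58 62
f 58 35 66
f 62 66 36
f 58 66 62
f 26 42 53
f 42 30 56
f 53 56 34
f 42 56 53
f 30 65 43
f 65 36 64
f 43 64 29
f 65 64 43
f 36 66 63
f 66 35 59
f 63 59 27
f 66 59 63
f 35 61 60
f 61 32 48
f 60 48 31
f 61 48 60
f 32 47 52
f 47 26 49
f 52 49 33
f 47 49 52
f 28 54 40
f 54 34 55
f 40 55 29
f 54 55 40
f 28 40 38
f 40 29 39
f 38 39 27
f 40 39 38
f 28 38 45
f 38 27 44
f 45 44 31
f 38 44 45
f 28 45 50
f 45 31 51
f 50 51 33
f 45 51 50
f 28 50 54
f 50 33 57
f 54 57 34
f 50 57 54
f 29 55 43
f 55 34 56
f 43 56 30
f 55 56 43
f 27 39 63
f 39 29 64
f 63 64 36
f 39 64 63
f 31 44 60
f 44 27 59
f 60 59 35
f 44 59 60
f 33 51 52
f 51 31 48
f 52 48 32
f 51 48 52
f 34 57 53
f 57 33 49
f 53 49 26
f 57 49 53



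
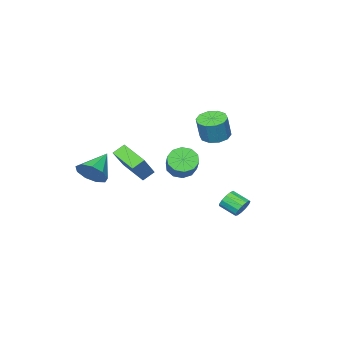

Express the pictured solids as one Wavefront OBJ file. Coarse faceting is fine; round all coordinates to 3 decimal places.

v 4.515 -2.564 1.404
v 4.891 -2.041 2.221
v 2.965 -2.996 2.396
v 4.507 -1.606 1.81
v 4.126 -1.619 1.209
v 3.928 -2.074 0.699
v 4.004 -2.758 0.52
v 4.319 -3.351 0.754
v 4.726 -3.576 1.293
v 5.034 -3.327 1.884
v 5.1 -2.721 2.25
v -3.582 -0.865 2.687
v -3.124 -0.078 2.454
v -2.64 0.092 3.981
v -3.098 -0.695 4.213
v -3.664 0.068 2.609
v -3.181 0.238 4.136
v -4.173 -0.142 2.794
v -3.69 0.027 4.32
v -4.456 -0.629 2.938
v -3.973 -0.459 4.464
v -4.405 -1.206 2.986
v -3.922 -1.036 4.512
v -4.04 -1.652 2.919
v -3.556 -1.482 4.446
v -3.499 -1.798 2.764
v -3.016 -1.628 4.291
v -2.99 -1.587 2.58
v -2.507 -1.418 4.106
v -2.707 -1.101 2.436
v -2.224 -0.931 3.962
v -2.758 -0.524 2.388
v -2.275 -0.354 3.914
v -0.164 -4.144 0.883
v 1.206 -3.506 2.455
v -0.154 -2.414 0.172
v 1.215 -1.776 1.744
v 0.545 -4.364 0.356
v 1.914 -3.726 1.928
v 0.554 -2.634 -0.355
v 1.924 -1.996 1.217
v -1.116 3.898 -0.943
v -0.726 4.238 -0.502
v -0.435 3.223 0.024
v -0.824 2.882 -0.417
v -1.075 4.219 -0.345
v -0.784 3.204 0.181
v -1.437 4.098 -0.378
v -1.146 3.083 0.148
v -1.697 3.913 -0.591
v -1.406 2.898 -0.065
v -1.772 3.724 -0.915
v -1.481 2.708 -0.389
v -1.639 3.589 -1.248
v -1.348 2.574 -0.722
v -1.34 3.553 -1.484
v -1.048 2.537 -0.958
v -0.969 3.626 -1.549
v -0.678 2.611 -1.023
v -0.645 3.785 -1.421
v -0.354 2.77 -0.895
v -0.471 3.98 -1.141
v -0.179 2.965 -0.615
v -0.501 4.149 -0.799
v -0.209 3.134 -0.273
v -0.658 -0.664 1.087
v 0.123 -1.07 0.819
v 1.259 0.279 2.084
v 0.478 0.684 2.353
v 0.015 -0.642 0.46
v 1.15 0.706 1.726
v -0.35 -0.223 0.341
v 0.785 1.126 1.607
v -0.833 0.028 0.507
v 0.303 1.376 1.772
v -1.248 0.014 0.894
v -0.113 1.363 2.16
v -1.439 -0.259 1.356
v -0.303 1.09 2.621
v -1.33 -0.686 1.714
v -0.195 0.662 2.98
v -0.965 -1.106 1.833
v 0.17 0.243 3.099
v -0.483 -1.356 1.668
v 0.653 -0.008 2.933
v -0.067 -1.343 1.28
v 1.068 0.006 2.546
f 2 1 4
f 2 4 3
f 4 1 5
f 4 5 3
f 5 1 6
f 5 6 3
f 6 1 7
f 6 7 3
f 7 1 8
f 7 8 3
f 8 1 9
f 8 9 3
f 9 1 10
f 9 10 3
f 10 1 11
f 10 11 3
f 11 1 2
f 11 2 3
f 13 12 16
f 13 16 14
f 14 16 17
f 14 17 15
f 16 12 18
f 16 18 17
f 17 18 19
f 17 19 15
f 18 12 20
f 18 20 19
f 19 20 21
f 19 21 15
f 20 12 22
f 20 22 21
f 21 22 23
f 21 23 15
f 22 12 24
f 22 24 23
f 23 24 25
f 23 25 15
f 24 12 26
f 24 26 25
f 25 26 27
f 25 27 15
f 26 12 28
f 26 28 27
f 27 28 29
f 27 29 15
f 28 12 30
f 28 30 29
f 29 30 31
f 29 31 15
f 30 12 32
f 30 32 31
f 31 32 33
f 31 33 15
f 32 12 13
f 32 13 33
f 33 13 14
f 33 14 15
f 35 37 34
f 38 35 34
f 34 37 36
f 36 38 34
f 35 41 37
f 39 35 38
f 39 41 35
f 37 41 36
f 40 38 36
f 36 41 40
f 40 39 38
f 41 39 40
f 43 42 46
f 43 46 44
f 44 46 47
f 44 47 45
f 46 42 48
f 46 48 47
f 47 48 49
f 47 49 45
f 48 42 50
f 48 50 49
f 49 50 51
f 49 51 45
f 50 42 52
f 50 52 51
f 51 52 53
f 51 53 45
f 52 42 54
f 52 54 53
f 53 54 55
f 53 55 45
f 54 42 56
f 54 56 55
f 55 56 57
f 55 57 45
f 56 42 58
f 56 58 57
f 57 58 59
f 57 59 45
f 58 42 60
f 58 60 59
f 59 60 61
f 59 61 45
f 60 42 62
f 60 62 61
f 61 62 63
f 61 63 45
f 62 42 64
f 62 64 63
f 63 64 65
f 63 65 45
f 64 42 43
f 64 43 65
f 65 43 44
f 65 44 45
f 67 66 70
f 67 70 68
f 68 70 71
f 68 71 69
f 70 66 72
f 70 72 71
f 71 72 73
f 71 73 69
f 72 66 74
f 72 74 73
f 73 74 75
f 73 75 69
f 74 66 76
f 74 76 75
f 75 76 77
f 75 77 69
f 76 66 78
f 76 78 77
f 77 78 79
f 77 79 69
f 78 66 80
f 78 80 79
f 79 80 81
f 79 81 69
f 80 66 82
f 80 82 81
f 81 82 83
f 81 83 69
f 82 66 84
f 82 84 83
f 83 84 85
f 83 85 69
f 84 66 86
f 84 86 85
f 85 86 87
f 85 87 69
f 86 66 67
f 86 67 87
f 87 67 68
f 87 68 69



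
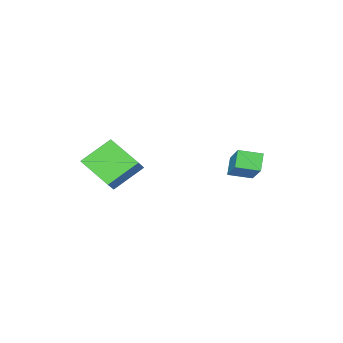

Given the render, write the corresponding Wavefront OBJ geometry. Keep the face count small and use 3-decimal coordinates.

v 1.904 -2.523 -5.136
v 2.126 -4.324 -4.08
v 0.405 -1.996 -3.922
v 0.626 -3.798 -2.866
v 2.734 -1.962 -4.354
v 2.955 -3.764 -3.298
v 1.234 -1.436 -3.14
v 1.456 -3.237 -2.084
v -1.754 1.644 -3.825
v -2.326 1.234 -2.993
v -2.692 2.428 -4.084
v -3.264 2.019 -3.252
v -0.956 3.001 -2.608
v -1.528 2.592 -1.776
v -1.894 3.786 -2.867
v -2.466 3.376 -2.035
f 2 4 1
f 5 2 1
f 1 4 3
f 3 5 1
f 2 8 4
f 6 2 5
f 6 8 2
f 4 8 3
f 7 5 3
f 3 8 7
f 7 6 5
f 8 6 7
f 10 12 9
f 13 10 9
f 9 12 11
f 11 13 9
f 10 16 12
f 14 10 13
f 14 16 10
f 12 16 11
f 15 13 11
f 11 16 15
f 15 14 13
f 16 14 15



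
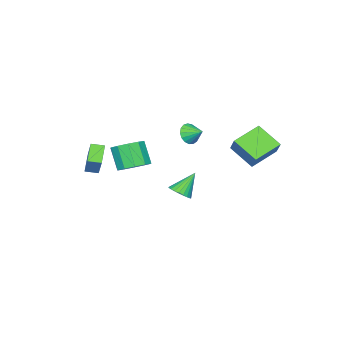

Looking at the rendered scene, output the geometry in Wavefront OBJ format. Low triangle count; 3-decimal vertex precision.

v -2.308 -1.491 -3.745
v -1.663 -1.42 -3.261
v -3.392 -1.129 -2.355
v -1.696 -1.123 -3.364
v -1.822 -0.882 -3.525
v -2.022 -0.733 -3.719
v -2.266 -0.701 -3.918
v -2.516 -0.788 -4.09
v -2.734 -0.982 -4.21
v -2.888 -1.254 -4.259
v -2.953 -1.562 -4.23
v -2.92 -1.859 -4.127
v -2.794 -2.1 -3.966
v -2.594 -2.248 -3.771
v -2.35 -2.281 -3.573
v -2.1 -2.194 -3.401
v -1.882 -1.999 -3.281
v -1.728 -1.727 -3.232
v 0.31 1.171 3.393
v 0.747 1.466 2.832
v 0.31 2.109 3.887
v 0.402 1.527 2.717
v 0.036 1.506 2.756
v -0.267 1.408 2.942
v -0.438 1.256 3.231
v -0.437 1.084 3.557
v -0.265 0.933 3.846
v 0.038 0.836 4.031
v 0.404 0.815 4.07
v 0.749 0.876 3.954
v 0.993 1.005 3.709
v 1.08 1.172 3.392
v 0.991 1.338 3.076
v 0.305 -2.917 -0.769
v 0.998 -2.311 -0.205
v 0.568 -3.177 1.254
v -0.125 -3.783 0.689
v 0.404 -2.005 -0.199
v -0.026 -2.871 1.26
v -0.227 -2.048 -0.411
v -0.657 -2.914 1.048
v -0.655 -2.423 -0.759
v -1.086 -3.289 0.699
v -0.717 -2.987 -1.112
v -1.147 -3.853 0.346
v -0.388 -3.523 -1.334
v -0.818 -4.389 0.125
v 0.206 -3.829 -1.34
v -0.224 -4.695 0.119
v 0.837 -3.786 -1.128
v 0.407 -4.652 0.331
v 1.266 -3.411 -0.779
v 0.835 -4.277 0.679
v 1.327 -2.847 -0.426
v 0.897 -3.713 1.032
v 2.356 -3.721 0.82
v 3.28 -2.709 2.438
v 3.297 -3.21 -0.035
v 4.22 -2.199 1.582
v 2.84 -4.381 0.958
v 3.763 -3.37 2.575
v 3.78 -3.871 0.102
v 4.704 -2.859 1.72
v -3.353 1.492 0.717
v -5.192 1.992 1.385
v -3.288 3.118 -0.32
v -5.127 3.618 0.348
v -2.793 2.142 1.772
v -4.632 2.642 2.44
v -2.728 3.768 0.735
v -4.567 4.268 1.403
f 2 1 4
f 2 4 3
f 4 1 5
f 4 5 3
f 5 1 6
f 5 6 3
f 6 1 7
f 6 7 3
f 7 1 8
f 7 8 3
f 8 1 9
f 8 9 3
f 9 1 10
f 9 10 3
f 10 1 11
f 10 11 3
f 11 1 12
f 11 12 3
f 12 1 13
f 12 13 3
f 13 1 14
f 13 14 3
f 14 1 15
f 14 15 3
f 15 1 16
f 15 16 3
f 16 1 17
f 16 17 3
f 17 1 18
f 17 18 3
f 18 1 2
f 18 2 3
f 20 19 22
f 20 22 21
f 22 19 23
f 22 23 21
f 23 19 24
f 23 24 21
f 24 19 25
f 24 25 21
f 25 19 26
f 25 26 21
f 26 19 27
f 26 27 21
f 27 19 28
f 27 28 21
f 28 19 29
f 28 29 21
f 29 19 30
f 29 30 21
f 30 19 31
f 30 31 21
f 31 19 32
f 31 32 21
f 32 19 33
f 32 33 21
f 33 19 20
f 33 20 21
f 35 34 38
f 35 38 36
f 36 38 39
f 36 39 37
f 38 34 40
f 38 40 39
f 39 40 41
f 39 41 37
f 40 34 42
f 40 42 41
f 41 42 43
f 41 43 37
f 42 34 44
f 42 44 43
f 43 44 45
f 43 45 37
f 44 34 46
f 44 46 45
f 45 46 47
f 45 47 37
f 46 34 48
f 46 48 47
f 47 48 49
f 47 49 37
f 48 34 50
f 48 50 49
f 49 50 51
f 49 51 37
f 50 34 52
f 50 52 51
f 51 52 53
f 51 53 37
f 52 34 54
f 52 54 53
f 53 54 55
f 53 55 37
f 54 34 35
f 54 35 55
f 55 35 36
f 55 36 37
f 57 59 56
f 60 57 56
f 56 59 58
f 58 60 56
f 57 63 59
f 61 57 60
f 61 63 57
f 59 63 58
f 62 60 58
f 58 63 62
f 62 61 60
f 63 61 62
f 65 67 64
f 68 65 64
f 64 67 66
f 66 68 64
f 65 71 67
f 69 65 68
f 69 71 65
f 67 71 66
f 70 68 66
f 66 71 70
f 70 69 68
f 71 69 70



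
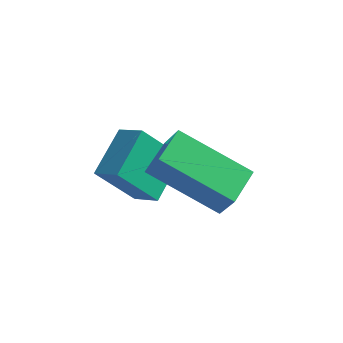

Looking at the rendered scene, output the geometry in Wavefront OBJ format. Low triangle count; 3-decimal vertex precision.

v -2.947 -0.71 0.225
v -2.228 -1.032 0.719
v -2.731 0.641 0.79
v -2.012 0.319 1.284
v -2.008 -0.379 -0.924
v -1.289 -0.701 -0.43
v -1.792 0.972 -0.359
v -1.073 0.65 0.135
v -1.354 -1.505 1.617
v -0.925 -1.75 2.521
v -1.176 -0.478 1.812
v -0.748 -0.723 2.715
v 0.568 -1.657 0.665
v 0.996 -1.902 1.568
v 0.745 -0.63 0.859
v 1.174 -0.875 1.763
f 2 4 1
f 5 2 1
f 1 4 3
f 3 5 1
f 2 8 4
f 6 2 5
f 6 8 2
f 4 8 3
f 7 5 3
f 3 8 7
f 7 6 5
f 8 6 7
f 10 12 9
f 13 10 9
f 9 12 11
f 11 13 9
f 10 16 12
f 14 10 13
f 14 16 10
f 12 16 11
f 15 13 11
f 11 16 15
f 15 14 13
f 16 14 15



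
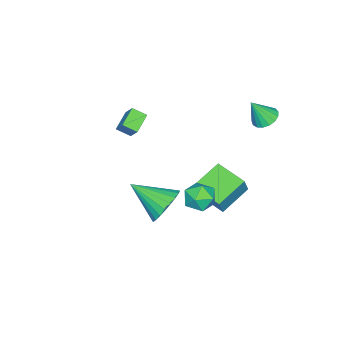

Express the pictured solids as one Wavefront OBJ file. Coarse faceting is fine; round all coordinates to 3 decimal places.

v -3.001 0.024 -2.362
v -2.43 0.102 -1.252
v -2.601 1.707 -2.686
v -2.03 1.785 -1.577
v -1.41 -0.505 -3.143
v -0.839 -0.427 -2.034
v -1.01 1.178 -3.468
v -0.439 1.256 -2.358
v -1.235 -3.613 1.494
v -0.998 -4.307 1.902
v -0.916 -3.032 2.295
v -0.679 -3.727 2.704
v -0.181 -3.533 1.016
v 0.056 -4.228 1.425
v 0.138 -2.953 1.818
v 0.375 -3.647 2.226
v -2.912 2.355 2.928
v -2.405 1.975 2.566
v -2.408 1.825 4.192
v -2.249 2.28 2.632
v -2.246 2.603 2.766
v -2.394 2.869 2.937
v -2.662 3.017 3.106
v -2.987 3.013 3.234
v -3.295 2.859 3.292
v -3.515 2.589 3.267
v -3.597 2.265 3.164
v -3.523 1.962 3.008
v -3.308 1.749 2.832
v -3.003 1.675 2.679
v -2.677 1.756 2.583
v 3.369 0.54 0.274
v 4.068 0.216 -0.469
v 3.611 -1.26 1.286
v 4.321 0.404 -0.195
v 4.43 0.613 0.15
v 4.376 0.81 0.514
v 4.17 0.967 0.841
v 3.841 1.058 1.082
v 3.441 1.071 1.2
v 3.03 1.003 1.177
v 2.67 0.864 1.016
v 2.417 0.676 0.742
v 2.309 0.468 0.397
v 2.362 0.27 0.033
v 2.569 0.114 -0.294
v 2.897 0.022 -0.535
v 3.297 0.01 -0.653
v 3.709 0.078 -0.63
v 0.97 1.707 -0.585
v 1.435 1.402 -1.298
v 0.285 0.418 -0.482
v 0.75 0.113 -1.195
v 1.174 0.268 -0.412
v 1.597 1.065 -0.475
v 0.123 0.755 -1.305
v 0.546 1.552 -1.368
v 0.911 0.814 -1.743
v 1.561 0.514 -1.191
v 0.159 1.306 -0.589
v 0.809 1.006 -0.037
f 2 4 1
f 5 2 1
f 1 4 3
f 3 5 1
f 2 8 4
f 6 2 5
f 6 8 2
f 4 8 3
f 7 5 3
f 3 8 7
f 7 6 5
f 8 6 7
f 10 12 9
f 13 10 9
f 9 12 11
f 11 13 9
f 10 16 12
f 14 10 13
f 14 16 10
f 12 16 11
f 15 13 11
f 11 16 15
f 15 14 13
f 16 14 15
f 18 17 20
f 18 20 19
f 20 17 21
f 20 21 19
f 21 17 22
f 21 22 19
f 22 17 23
f 22 23 19
f 23 17 24
f 23 24 19
f 24 17 25
f 24 25 19
f 25 17 26
f 25 26 19
f 26 17 27
f 26 27 19
f 27 17 28
f 27 28 19
f 28 17 29
f 28 29 19
f 29 17 30
f 29 30 19
f 30 17 31
f 30 31 19
f 31 17 18
f 31 18 19
f 33 32 35
f 33 35 34
f 35 32 36
f 35 36 34
f 36 32 37
f 36 37 34
f 37 32 38
f 37 38 34
f 38 32 39
f 38 39 34
f 39 32 40
f 39 40 34
f 40 32 41
f 40 41 34
f 41 32 42
f 41 42 34
f 42 32 43
f 42 43 34
f 43 32 44
f 43 44 34
f 44 32 45
f 44 45 34
f 45 32 46
f 45 46 34
f 46 32 47
f 46 47 34
f 47 32 48
f 47 48 34
f 48 32 49
f 48 49 34
f 49 32 33
f 49 33 34
f 50 61 55
f 50 55 51
f 50 51 57
f 50 57 60
f 50 60 61
f 51 55 59
f 55 61 54
f 61 60 52
f 60 57 56
f 57 51 58
f 53 59 54
f 53 54 52
f 53 52 56
f 53 56 58
f 53 58 59
f 54 59 55
f 52 54 61
f 56 52 60
f 58 56 57
f 59 58 51



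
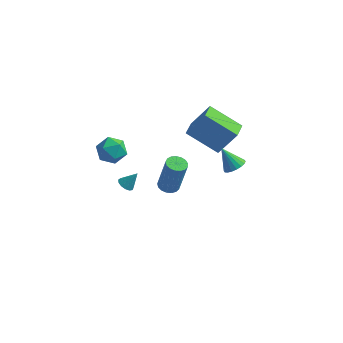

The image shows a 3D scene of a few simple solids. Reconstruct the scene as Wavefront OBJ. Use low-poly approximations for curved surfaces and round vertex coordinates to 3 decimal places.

v -4.19 -0.813 -3.579
v -3.782 -0.666 -3.902
v -3.61 -0.447 -2.681
v -3.966 -0.425 -3.881
v -4.221 -0.306 -3.765
v -4.466 -0.349 -3.589
v -4.624 -0.539 -3.411
v -4.643 -0.815 -3.286
v -4.519 -1.091 -3.254
v -4.29 -1.279 -3.325
v -4.029 -1.318 -3.477
v -3.82 -1.197 -3.662
v -3.728 -0.954 -3.82
v -4.413 -2.656 2.061
v -3.659 -2.831 1.517
v -4.201 -3.989 2.783
v -3.447 -4.164 2.239
v -3.414 -3.474 2.885
v -3.545 -2.65 2.439
v -4.315 -4.17 1.861
v -4.446 -3.346 1.415
v -3.598 -3.767 1.393
v -3.042 -3.336 2.026
v -4.818 -3.484 2.274
v -4.262 -3.053 2.907
v 1.743 -2.045 2.567
v -0.124 -2.034 3.692
v 1.664 -0.978 2.424
v -0.204 -0.966 3.548
v 2.724 -1.754 4.192
v 0.856 -1.742 5.316
v 2.644 -0.686 4.048
v 0.777 -0.675 5.173
v -0.544 -3.638 0.316
v -0.223 -3.115 0.231
v 0.245 -3.058 2.339
v -0.076 -3.582 2.424
v -0.498 -3.02 0.289
v -0.03 -2.964 2.397
v -0.784 -3.068 0.354
v -0.316 -3.011 2.462
v -1.015 -3.246 0.41
v -0.547 -3.189 2.518
v -1.138 -3.514 0.445
v -0.67 -3.457 2.552
v -1.125 -3.81 0.45
v -0.656 -3.754 2.557
v -0.978 -4.067 0.424
v -0.51 -4.011 2.532
v -0.733 -4.226 0.374
v -0.265 -4.17 2.482
v -0.444 -4.25 0.31
v 0.024 -4.194 2.418
v -0.178 -4.134 0.248
v 0.29 -4.078 2.356
v 0.004 -3.904 0.201
v 0.472 -3.848 2.309
v 0.061 -3.614 0.181
v 0.529 -3.557 2.289
v -0.021 -3.329 0.192
v 0.447 -3.272 2.3
v 3.086 -3.25 2.96
v 3.594 -2.956 3.284
v 2.254 -3.05 4.08
v 3.462 -2.727 3.146
v 3.256 -2.602 2.971
v 3.017 -2.604 2.793
v 2.791 -2.735 2.649
v 2.624 -2.967 2.566
v 2.548 -3.256 2.561
v 2.579 -3.543 2.635
v 2.71 -3.772 2.773
v 2.916 -3.898 2.949
v 3.156 -3.895 3.126
v 3.381 -3.764 3.271
v 3.549 -3.532 3.354
v 3.625 -3.244 3.359
f 2 1 4
f 2 4 3
f 4 1 5
f 4 5 3
f 5 1 6
f 5 6 3
f 6 1 7
f 6 7 3
f 7 1 8
f 7 8 3
f 8 1 9
f 8 9 3
f 9 1 10
f 9 10 3
f 10 1 11
f 10 11 3
f 11 1 12
f 11 12 3
f 12 1 13
f 12 13 3
f 13 1 2
f 13 2 3
f 14 25 19
f 14 19 15
f 14 15 21
f 14 21 24
f 14 24 25
f 15 19 23
f 19 25 18
f 25 24 16
f 24 21 20
f 21 15 22
f 17 23 18
f 17 18 16
f 17 16 20
f 17 20 22
f 17 22 23
f 18 23 19
f 16 18 25
f 20 16 24
f 22 20 21
f 23 22 15
f 27 29 26
f 30 27 26
f 26 29 28
f 28 30 26
f 27 33 29
f 31 27 30
f 31 33 27
f 29 33 28
f 32 30 28
f 28 33 32
f 32 31 30
f 33 31 32
f 35 34 38
f 35 38 36
f 36 38 39
f 36 39 37
f 38 34 40
f 38 40 39
f 39 40 41
f 39 41 37
f 40 34 42
f 40 42 41
f 41 42 43
f 41 43 37
f 42 34 44
f 42 44 43
f 43 44 45
f 43 45 37
f 44 34 46
f 44 46 45
f 45 46 47
f 45 47 37
f 46 34 48
f 46 48 47
f 47 48 49
f 47 49 37
f 48 34 50
f 48 50 49
f 49 50 51
f 49 51 37
f 50 34 52
f 50 52 51
f 51 52 53
f 51 53 37
f 52 34 54
f 52 54 53
f 53 54 55
f 53 55 37
f 54 34 56
f 54 56 55
f 55 56 57
f 55 57 37
f 56 34 58
f 56 58 57
f 57 58 59
f 57 59 37
f 58 34 60
f 58 60 59
f 59 60 61
f 59 61 37
f 60 34 35
f 60 35 61
f 61 35 36
f 61 36 37
f 63 62 65
f 63 65 64
f 65 62 66
f 65 66 64
f 66 62 67
f 66 67 64
f 67 62 68
f 67 68 64
f 68 62 69
f 68 69 64
f 69 62 70
f 69 70 64
f 70 62 71
f 70 71 64
f 71 62 72
f 71 72 64
f 72 62 73
f 72 73 64
f 73 62 74
f 73 74 64
f 74 62 75
f 74 75 64
f 75 62 76
f 75 76 64
f 76 62 77
f 76 77 64
f 77 62 63
f 77 63 64



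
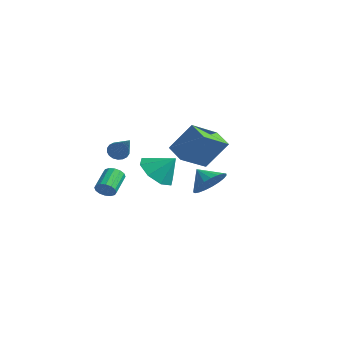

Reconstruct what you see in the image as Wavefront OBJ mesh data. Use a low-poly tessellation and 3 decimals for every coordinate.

v -1.401 2.389 -1.305
v -0.85 1.597 -0.866
v -2.299 2.191 -0.535
v -0.72 1.943 -0.626
v -0.708 2.366 -0.503
v -0.816 2.793 -0.519
v -1.025 3.15 -0.671
v -1.299 3.376 -0.932
v -1.59 3.431 -1.258
v -1.849 3.306 -1.592
v -2.03 3.022 -1.877
v -2.103 2.629 -2.062
v -2.054 2.194 -2.117
v -1.892 1.793 -2.031
v -1.645 1.495 -1.82
v -1.356 1.352 -1.52
v -1.075 1.388 -1.182
v 1.382 -1.532 2.101
v 0.237 -1.398 2.53
v 1.241 0.126 1.206
v 0.096 0.26 1.634
v 2.064 -0.64 3.646
v 0.919 -0.506 4.074
v 1.923 1.018 2.75
v 0.778 1.152 3.179
v 2.842 -4.003 2.302
v 3.76 -4.399 1.866
v 3.558 -3.397 3.258
v 3.551 -3.655 1.551
v 2.927 -3.116 1.675
v 2.254 -3.096 2.166
v 1.925 -3.608 2.737
v 2.133 -4.351 3.053
v 2.757 -4.891 2.928
v 3.431 -4.911 2.437
v -0.772 -3.727 2.517
v -0.414 -3.455 2.15
v 0.872 -4.153 3.803
v -0.489 -3.265 2.309
v -0.62 -3.167 2.508
v -0.781 -3.18 2.71
v -0.94 -3.301 2.873
v -1.066 -3.506 2.966
v -1.133 -3.755 2.97
v -1.129 -3.999 2.884
v -1.055 -4.188 2.726
v -0.924 -4.286 2.526
v -0.763 -4.274 2.324
v -0.604 -4.153 2.161
v -0.478 -3.947 2.068
v -0.41 -3.698 2.064
v -2.705 -3.221 -0.891
v -2.256 -3.162 -0.513
v -2.946 -2.141 0.15
v -3.395 -2.199 -0.229
v -2.191 -2.971 -0.742
v -2.882 -1.949 -0.079
v -2.265 -2.846 -1.011
v -2.956 -1.824 -0.348
v -2.456 -2.821 -1.248
v -3.147 -1.8 -0.585
v -2.714 -2.904 -1.389
v -3.405 -1.883 -0.726
v -2.969 -3.072 -1.397
v -3.66 -2.05 -0.734
v -3.154 -3.279 -1.27
v -3.844 -2.258 -0.607
v -3.218 -3.471 -1.041
v -3.909 -2.449 -0.378
v -3.144 -3.596 -0.772
v -3.835 -2.574 -0.109
v -2.953 -3.62 -0.535
v -3.644 -2.599 0.128
v -2.695 -3.537 -0.394
v -3.386 -2.516 0.269
v -2.44 -3.37 -0.386
v -3.131 -2.348 0.277
f 2 1 4
f 2 4 3
f 4 1 5
f 4 5 3
f 5 1 6
f 5 6 3
f 6 1 7
f 6 7 3
f 7 1 8
f 7 8 3
f 8 1 9
f 8 9 3
f 9 1 10
f 9 10 3
f 10 1 11
f 10 11 3
f 11 1 12
f 11 12 3
f 12 1 13
f 12 13 3
f 13 1 14
f 13 14 3
f 14 1 15
f 14 15 3
f 15 1 16
f 15 16 3
f 16 1 17
f 16 17 3
f 17 1 2
f 17 2 3
f 19 21 18
f 22 19 18
f 18 21 20
f 20 22 18
f 19 25 21
f 23 19 22
f 23 25 19
f 21 25 20
f 24 22 20
f 20 25 24
f 24 23 22
f 25 23 24
f 27 26 29
f 27 29 28
f 29 26 30
f 29 30 28
f 30 26 31
f 30 31 28
f 31 26 32
f 31 32 28
f 32 26 33
f 32 33 28
f 33 26 34
f 33 34 28
f 34 26 35
f 34 35 28
f 35 26 27
f 35 27 28
f 37 36 39
f 37 39 38
f 39 36 40
f 39 40 38
f 40 36 41
f 40 41 38
f 41 36 42
f 41 42 38
f 42 36 43
f 42 43 38
f 43 36 44
f 43 44 38
f 44 36 45
f 44 45 38
f 45 36 46
f 45 46 38
f 46 36 47
f 46 47 38
f 47 36 48
f 47 48 38
f 48 36 49
f 48 49 38
f 49 36 50
f 49 50 38
f 50 36 51
f 50 51 38
f 51 36 37
f 51 37 38
f 53 52 56
f 53 56 54
f 54 56 57
f 54 57 55
f 56 52 58
f 56 58 57
f 57 58 59
f 57 59 55
f 58 52 60
f 58 60 59
f 59 60 61
f 59 61 55
f 60 52 62
f 60 62 61
f 61 62 63
f 61 63 55
f 62 52 64
f 62 64 63
f 63 64 65
f 63 65 55
f 64 52 66
f 64 66 65
f 65 66 67
f 65 67 55
f 66 52 68
f 66 68 67
f 67 68 69
f 67 69 55
f 68 52 70
f 68 70 69
f 69 70 71
f 69 71 55
f 70 52 72
f 70 72 71
f 71 72 73
f 71 73 55
f 72 52 74
f 72 74 73
f 73 74 75
f 73 75 55
f 74 52 76
f 74 76 75
f 75 76 77
f 75 77 55
f 76 52 53
f 76 53 77
f 77 53 54
f 77 54 55

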